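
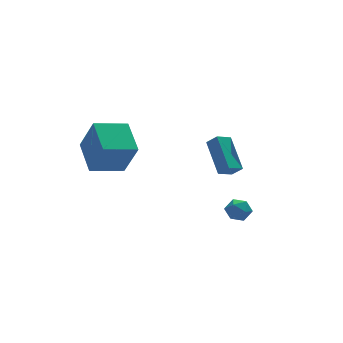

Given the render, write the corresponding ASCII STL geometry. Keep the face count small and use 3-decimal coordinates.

solid 
facet normal -0.475 0.539 -0.696
outer loop
vertex 1.703 2.297 1.657
vertex 2.521 2.556 1.299
vertex 1.674 0.62 0.378
endloop
endfacet
facet normal -0.880 -0.279 0.386
outer loop
vertex 2.059 0.184 0.941
vertex 1.703 2.297 1.657
vertex 1.674 0.62 0.378
endloop
endfacet
facet normal -0.476 0.539 -0.695
outer loop
vertex 1.674 0.62 0.378
vertex 2.521 2.556 1.299
vertex 2.492 0.879 0.019
endloop
endfacet
facet normal -0.014 -0.795 -0.606
outer loop
vertex 2.492 0.879 0.019
vertex 2.059 0.184 0.941
vertex 1.674 0.62 0.378
endloop
endfacet
facet normal 0.014 0.795 0.606
outer loop
vertex 1.703 2.297 1.657
vertex 2.906 2.12 1.862
vertex 2.521 2.556 1.299
endloop
endfacet
facet normal -0.880 -0.279 0.385
outer loop
vertex 2.088 1.861 2.221
vertex 1.703 2.297 1.657
vertex 2.059 0.184 0.941
endloop
endfacet
facet normal 0.014 0.796 0.606
outer loop
vertex 2.088 1.861 2.221
vertex 2.906 2.12 1.862
vertex 1.703 2.297 1.657
endloop
endfacet
facet normal 0.880 0.279 -0.385
outer loop
vertex 2.521 2.556 1.299
vertex 2.906 2.12 1.862
vertex 2.492 0.879 0.019
endloop
endfacet
facet normal -0.013 -0.795 -0.606
outer loop
vertex 2.877 0.443 0.583
vertex 2.059 0.184 0.941
vertex 2.492 0.879 0.019
endloop
endfacet
facet normal 0.880 0.279 -0.385
outer loop
vertex 2.492 0.879 0.019
vertex 2.906 2.12 1.862
vertex 2.877 0.443 0.583
endloop
endfacet
facet normal 0.475 -0.539 0.695
outer loop
vertex 2.877 0.443 0.583
vertex 2.088 1.861 2.221
vertex 2.059 0.184 0.941
endloop
endfacet
facet normal 0.476 -0.539 0.695
outer loop
vertex 2.906 2.12 1.862
vertex 2.088 1.861 2.221
vertex 2.877 0.443 0.583
endloop
endfacet
facet normal -0.512 0.831 0.219
outer loop
vertex 1.004 -2.781 0.129
vertex 0.498 -3.166 0.406
vertex 1.023 -2.947 0.802
endloop
endfacet
facet normal 0.190 0.954 0.230
outer loop
vertex 1.004 -2.781 0.129
vertex 1.023 -2.947 0.802
vertex 1.603 -2.971 0.422
endloop
endfacet
facet normal 0.453 0.791 -0.412
outer loop
vertex 1.004 -2.781 0.129
vertex 1.603 -2.971 0.422
vertex 1.436 -3.205 -0.21
endloop
endfacet
facet normal -0.088 0.566 -0.820
outer loop
vertex 1.004 -2.781 0.129
vertex 1.436 -3.205 -0.21
vertex 0.753 -3.326 -0.22
endloop
endfacet
facet normal -0.684 0.590 -0.429
outer loop
vertex 1.004 -2.781 0.129
vertex 0.753 -3.326 -0.22
vertex 0.498 -3.166 0.406
endloop
endfacet
facet normal 0.485 0.513 0.708
outer loop
vertex 1.603 -2.971 0.422
vertex 1.023 -2.947 0.802
vertex 1.467 -3.474 0.88
endloop
endfacet
facet normal -0.652 0.313 0.691
outer loop
vertex 1.023 -2.947 0.802
vertex 0.498 -3.166 0.406
vertex 0.784 -3.595 0.87
endloop
endfacet
facet normal -0.930 -0.076 -0.359
outer loop
vertex 0.498 -3.166 0.406
vertex 0.753 -3.326 -0.22
vertex 0.617 -3.829 0.238
endloop
endfacet
facet normal 0.035 -0.117 -0.992
outer loop
vertex 0.753 -3.326 -0.22
vertex 1.436 -3.205 -0.21
vertex 1.197 -3.853 -0.142
endloop
endfacet
facet normal 0.910 0.248 -0.332
outer loop
vertex 1.436 -3.205 -0.21
vertex 1.603 -2.971 0.422
vertex 1.722 -3.634 0.254
endloop
endfacet
facet normal 0.088 -0.566 0.820
outer loop
vertex 1.216 -4.019 0.531
vertex 1.467 -3.474 0.88
vertex 0.784 -3.595 0.87
endloop
endfacet
facet normal -0.453 -0.791 0.412
outer loop
vertex 1.216 -4.019 0.531
vertex 0.784 -3.595 0.87
vertex 0.617 -3.829 0.238
endloop
endfacet
facet normal -0.190 -0.954 -0.230
outer loop
vertex 1.216 -4.019 0.531
vertex 0.617 -3.829 0.238
vertex 1.197 -3.853 -0.142
endloop
endfacet
facet normal 0.512 -0.831 -0.219
outer loop
vertex 1.216 -4.019 0.531
vertex 1.197 -3.853 -0.142
vertex 1.722 -3.634 0.254
endloop
endfacet
facet normal 0.684 -0.590 0.429
outer loop
vertex 1.216 -4.019 0.531
vertex 1.722 -3.634 0.254
vertex 1.467 -3.474 0.88
endloop
endfacet
facet normal -0.035 0.117 0.992
outer loop
vertex 0.784 -3.595 0.87
vertex 1.467 -3.474 0.88
vertex 1.023 -2.947 0.802
endloop
endfacet
facet normal -0.910 -0.248 0.332
outer loop
vertex 0.617 -3.829 0.238
vertex 0.784 -3.595 0.87
vertex 0.498 -3.166 0.406
endloop
endfacet
facet normal -0.485 -0.513 -0.708
outer loop
vertex 1.197 -3.853 -0.142
vertex 0.617 -3.829 0.238
vertex 0.753 -3.326 -0.22
endloop
endfacet
facet normal 0.652 -0.313 -0.691
outer loop
vertex 1.722 -3.634 0.254
vertex 1.197 -3.853 -0.142
vertex 1.436 -3.205 -0.21
endloop
endfacet
facet normal 0.930 0.076 0.359
outer loop
vertex 1.467 -3.474 0.88
vertex 1.722 -3.634 0.254
vertex 1.603 -2.971 0.422
endloop
endfacet
facet normal -0.975 -0.037 0.218
outer loop
vertex -3.916 1.142 2.887
vertex -3.807 2.963 3.682
vertex -4.358 1.97 1.053
endloop
endfacet
facet normal -0.055 -0.915 -0.400
outer loop
vertex -2.593 2.037 0.658
vertex -3.916 1.142 2.887
vertex -4.358 1.97 1.053
endloop
endfacet
facet normal -0.975 -0.037 0.218
outer loop
vertex -4.358 1.97 1.053
vertex -3.807 2.963 3.682
vertex -4.249 3.791 1.848
endloop
endfacet
facet normal -0.215 0.402 -0.890
outer loop
vertex -4.249 3.791 1.848
vertex -2.593 2.037 0.658
vertex -4.358 1.97 1.053
endloop
endfacet
facet normal 0.215 -0.402 0.890
outer loop
vertex -3.916 1.142 2.887
vertex -2.042 3.03 3.287
vertex -3.807 2.963 3.682
endloop
endfacet
facet normal -0.055 -0.915 -0.400
outer loop
vertex -2.151 1.209 2.492
vertex -3.916 1.142 2.887
vertex -2.593 2.037 0.658
endloop
endfacet
facet normal 0.215 -0.402 0.890
outer loop
vertex -2.151 1.209 2.492
vertex -2.042 3.03 3.287
vertex -3.916 1.142 2.887
endloop
endfacet
facet normal 0.055 0.915 0.400
outer loop
vertex -3.807 2.963 3.682
vertex -2.042 3.03 3.287
vertex -4.249 3.791 1.848
endloop
endfacet
facet normal -0.215 0.402 -0.890
outer loop
vertex -2.484 3.858 1.453
vertex -2.593 2.037 0.658
vertex -4.249 3.791 1.848
endloop
endfacet
facet normal 0.055 0.915 0.400
outer loop
vertex -4.249 3.791 1.848
vertex -2.042 3.03 3.287
vertex -2.484 3.858 1.453
endloop
endfacet
facet normal 0.975 0.037 -0.218
outer loop
vertex -2.484 3.858 1.453
vertex -2.151 1.209 2.492
vertex -2.593 2.037 0.658
endloop
endfacet
facet normal 0.975 0.037 -0.218
outer loop
vertex -2.042 3.03 3.287
vertex -2.151 1.209 2.492
vertex -2.484 3.858 1.453
endloop
endfacet

endsolid


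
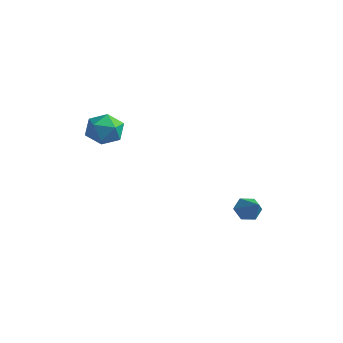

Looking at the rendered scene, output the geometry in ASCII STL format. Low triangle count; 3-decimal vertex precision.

solid 
facet normal -0.808 0.253 -0.532
outer loop
vertex 3.336 3.711 -3.019
vertex 2.943 3.595 -2.477
vertex 3.205 4.214 -2.581
endloop
endfacet
facet normal 0.830 0.474 -0.296
outer loop
vertex 3.336 3.711 -3.019
vertex 3.205 4.214 -2.581
vertex 4.057 3.245 -1.743
endloop
endfacet
facet normal -0.808 0.253 -0.532
outer loop
vertex 3.205 4.214 -2.581
vertex 2.943 3.595 -2.477
vertex 2.812 4.098 -2.039
endloop
endfacet
facet normal 0.420 0.776 0.471
outer loop
vertex 3.205 4.214 -2.581
vertex 2.812 4.098 -2.039
vertex 4.057 3.245 -1.743
endloop
endfacet
facet normal -0.807 0.254 -0.533
outer loop
vertex 2.812 4.098 -2.039
vertex 2.943 3.595 -2.477
vertex 2.549 3.479 -1.935
endloop
endfacet
facet normal -0.093 0.203 0.975
outer loop
vertex 2.812 4.098 -2.039
vertex 2.549 3.479 -1.935
vertex 4.057 3.245 -1.743
endloop
endfacet
facet normal -0.807 0.255 -0.532
outer loop
vertex 2.549 3.479 -1.935
vertex 2.943 3.595 -2.477
vertex 2.68 2.977 -2.374
endloop
endfacet
facet normal -0.195 -0.674 0.712
outer loop
vertex 2.549 3.479 -1.935
vertex 2.68 2.977 -2.374
vertex 4.057 3.245 -1.743
endloop
endfacet
facet normal -0.807 0.255 -0.533
outer loop
vertex 2.68 2.977 -2.374
vertex 2.943 3.595 -2.477
vertex 3.074 3.092 -2.916
endloop
endfacet
facet normal 0.214 -0.976 -0.052
outer loop
vertex 2.68 2.977 -2.374
vertex 3.074 3.092 -2.916
vertex 4.057 3.245 -1.743
endloop
endfacet
facet normal -0.808 0.254 -0.532
outer loop
vertex 3.074 3.092 -2.916
vertex 2.943 3.595 -2.477
vertex 3.336 3.711 -3.019
endloop
endfacet
facet normal 0.727 -0.401 -0.557
outer loop
vertex 3.074 3.092 -2.916
vertex 3.336 3.711 -3.019
vertex 4.057 3.245 -1.743
endloop
endfacet
facet normal -0.729 0.649 -0.216
outer loop
vertex -2.67 0.646 1.203
vertex -3.337 -0.053 1.354
vertex -3.049 0.517 2.095
endloop
endfacet
facet normal -0.167 0.983 0.071
outer loop
vertex -2.67 0.646 1.203
vertex -3.049 0.517 2.095
vertex -2.092 0.687 1.991
endloop
endfacet
facet normal 0.401 0.851 -0.339
outer loop
vertex -2.67 0.646 1.203
vertex -2.092 0.687 1.991
vertex -1.788 0.223 1.185
endloop
endfacet
facet normal 0.191 0.435 -0.880
outer loop
vertex -2.67 0.646 1.203
vertex -1.788 0.223 1.185
vertex -2.558 -0.234 0.792
endloop
endfacet
facet normal -0.508 0.311 -0.804
outer loop
vertex -2.67 0.646 1.203
vertex -2.558 -0.234 0.792
vertex -3.337 -0.053 1.354
endloop
endfacet
facet normal -0.046 0.698 0.715
outer loop
vertex -2.092 0.687 1.991
vertex -3.049 0.517 2.095
vertex -2.402 0.014 2.628
endloop
endfacet
facet normal -0.955 0.159 0.249
outer loop
vertex -3.049 0.517 2.095
vertex -3.337 -0.053 1.354
vertex -3.172 -0.443 2.235
endloop
endfacet
facet normal -0.597 -0.389 -0.702
outer loop
vertex -3.337 -0.053 1.354
vertex -2.558 -0.234 0.792
vertex -2.868 -0.907 1.429
endloop
endfacet
facet normal 0.533 -0.189 -0.825
outer loop
vertex -2.558 -0.234 0.792
vertex -1.788 0.223 1.185
vertex -1.911 -0.737 1.325
endloop
endfacet
facet normal 0.874 0.484 0.051
outer loop
vertex -1.788 0.223 1.185
vertex -2.092 0.687 1.991
vertex -1.623 -0.167 2.066
endloop
endfacet
facet normal -0.191 -0.435 0.880
outer loop
vertex -2.29 -0.866 2.217
vertex -2.402 0.014 2.628
vertex -3.172 -0.443 2.235
endloop
endfacet
facet normal -0.401 -0.851 0.339
outer loop
vertex -2.29 -0.866 2.217
vertex -3.172 -0.443 2.235
vertex -2.868 -0.907 1.429
endloop
endfacet
facet normal 0.167 -0.983 -0.071
outer loop
vertex -2.29 -0.866 2.217
vertex -2.868 -0.907 1.429
vertex -1.911 -0.737 1.325
endloop
endfacet
facet normal 0.729 -0.649 0.216
outer loop
vertex -2.29 -0.866 2.217
vertex -1.911 -0.737 1.325
vertex -1.623 -0.167 2.066
endloop
endfacet
facet normal 0.508 -0.311 0.804
outer loop
vertex -2.29 -0.866 2.217
vertex -1.623 -0.167 2.066
vertex -2.402 0.014 2.628
endloop
endfacet
facet normal -0.533 0.189 0.825
outer loop
vertex -3.172 -0.443 2.235
vertex -2.402 0.014 2.628
vertex -3.049 0.517 2.095
endloop
endfacet
facet normal -0.874 -0.484 -0.051
outer loop
vertex -2.868 -0.907 1.429
vertex -3.172 -0.443 2.235
vertex -3.337 -0.053 1.354
endloop
endfacet
facet normal 0.046 -0.698 -0.715
outer loop
vertex -1.911 -0.737 1.325
vertex -2.868 -0.907 1.429
vertex -2.558 -0.234 0.792
endloop
endfacet
facet normal 0.955 -0.159 -0.249
outer loop
vertex -1.623 -0.167 2.066
vertex -1.911 -0.737 1.325
vertex -1.788 0.223 1.185
endloop
endfacet
facet normal 0.597 0.389 0.702
outer loop
vertex -2.402 0.014 2.628
vertex -1.623 -0.167 2.066
vertex -2.092 0.687 1.991
endloop
endfacet

endsolid


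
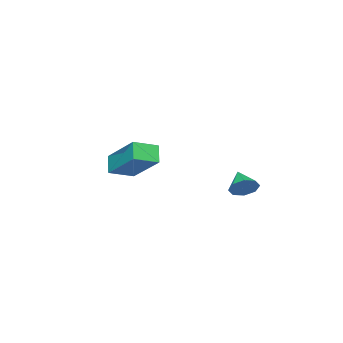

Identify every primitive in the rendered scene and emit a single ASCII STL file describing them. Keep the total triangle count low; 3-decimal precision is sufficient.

solid 
facet normal -0.527 -0.418 0.740
outer loop
vertex 0.498 -0.557 3.172
vertex -0.426 -0.006 2.825
vertex 0.007 -2.174 1.908
endloop
endfacet
facet normal 0.817 -0.488 0.306
outer loop
vertex 0.486 -1.794 1.235
vertex 0.498 -0.557 3.172
vertex 0.007 -2.174 1.908
endloop
endfacet
facet normal -0.527 -0.418 0.740
outer loop
vertex 0.007 -2.174 1.908
vertex -0.426 -0.006 2.825
vertex -0.917 -1.623 1.562
endloop
endfacet
facet normal -0.233 -0.766 -0.599
outer loop
vertex -0.917 -1.623 1.562
vertex 0.486 -1.794 1.235
vertex 0.007 -2.174 1.908
endloop
endfacet
facet normal 0.232 0.767 0.598
outer loop
vertex 0.498 -0.557 3.172
vertex 0.053 0.374 2.152
vertex -0.426 -0.006 2.825
endloop
endfacet
facet normal 0.818 -0.487 0.306
outer loop
vertex 0.977 -0.177 2.498
vertex 0.498 -0.557 3.172
vertex 0.486 -1.794 1.235
endloop
endfacet
facet normal 0.233 0.767 0.598
outer loop
vertex 0.977 -0.177 2.498
vertex 0.053 0.374 2.152
vertex 0.498 -0.557 3.172
endloop
endfacet
facet normal -0.817 0.488 -0.307
outer loop
vertex -0.426 -0.006 2.825
vertex 0.053 0.374 2.152
vertex -0.917 -1.623 1.562
endloop
endfacet
facet normal -0.233 -0.767 -0.598
outer loop
vertex -0.438 -1.243 0.888
vertex 0.486 -1.794 1.235
vertex -0.917 -1.623 1.562
endloop
endfacet
facet normal -0.818 0.488 -0.306
outer loop
vertex -0.917 -1.623 1.562
vertex 0.053 0.374 2.152
vertex -0.438 -1.243 0.888
endloop
endfacet
facet normal 0.527 0.418 -0.740
outer loop
vertex -0.438 -1.243 0.888
vertex 0.977 -0.177 2.498
vertex 0.486 -1.794 1.235
endloop
endfacet
facet normal 0.527 0.418 -0.740
outer loop
vertex 0.053 0.374 2.152
vertex 0.977 -0.177 2.498
vertex -0.438 -1.243 0.888
endloop
endfacet
facet normal 0.549 0.663 -0.509
outer loop
vertex -0.375 4.025 1.897
vertex -0.65 3.848 1.37
vertex -0.767 4.277 1.803
endloop
endfacet
facet normal -0.147 0.136 0.980
outer loop
vertex -0.375 4.025 1.897
vertex -0.767 4.277 1.803
vertex -1.21 3.172 1.89
endloop
endfacet
facet normal 0.548 0.664 -0.510
outer loop
vertex -0.767 4.277 1.803
vertex -0.65 3.848 1.37
vertex -1.09 4.277 1.456
endloop
endfacet
facet normal -0.691 0.328 0.644
outer loop
vertex -0.767 4.277 1.803
vertex -1.09 4.277 1.456
vertex -1.21 3.172 1.89
endloop
endfacet
facet normal 0.548 0.664 -0.508
outer loop
vertex -1.09 4.277 1.456
vertex -0.65 3.848 1.37
vertex -1.156 4.027 1.058
endloop
endfacet
facet normal -0.987 0.138 0.077
outer loop
vertex -1.09 4.277 1.456
vertex -1.156 4.027 1.058
vertex -1.21 3.172 1.89
endloop
endfacet
facet normal 0.549 0.663 -0.510
outer loop
vertex -1.156 4.027 1.058
vertex -0.65 3.848 1.37
vertex -0.926 3.672 0.844
endloop
endfacet
facet normal -0.862 -0.324 -0.389
outer loop
vertex -1.156 4.027 1.058
vertex -0.926 3.672 0.844
vertex -1.21 3.172 1.89
endloop
endfacet
facet normal 0.548 0.664 -0.509
outer loop
vertex -0.926 3.672 0.844
vertex -0.65 3.848 1.37
vertex -0.534 3.42 0.937
endloop
endfacet
facet normal -0.390 -0.785 -0.481
outer loop
vertex -0.926 3.672 0.844
vertex -0.534 3.42 0.937
vertex -1.21 3.172 1.89
endloop
endfacet
facet normal 0.550 0.663 -0.508
outer loop
vertex -0.534 3.42 0.937
vertex -0.65 3.848 1.37
vertex -0.211 3.419 1.285
endloop
endfacet
facet normal 0.154 -0.977 -0.145
outer loop
vertex -0.534 3.42 0.937
vertex -0.211 3.419 1.285
vertex -1.21 3.172 1.89
endloop
endfacet
facet normal 0.549 0.662 -0.510
outer loop
vertex -0.211 3.419 1.285
vertex -0.65 3.848 1.37
vertex -0.145 3.67 1.682
endloop
endfacet
facet normal 0.450 -0.787 0.422
outer loop
vertex -0.211 3.419 1.285
vertex -0.145 3.67 1.682
vertex -1.21 3.172 1.89
endloop
endfacet
facet normal 0.548 0.664 -0.509
outer loop
vertex -0.145 3.67 1.682
vertex -0.65 3.848 1.37
vertex -0.375 4.025 1.897
endloop
endfacet
facet normal 0.326 -0.326 0.887
outer loop
vertex -0.145 3.67 1.682
vertex -0.375 4.025 1.897
vertex -1.21 3.172 1.89
endloop
endfacet

endsolid


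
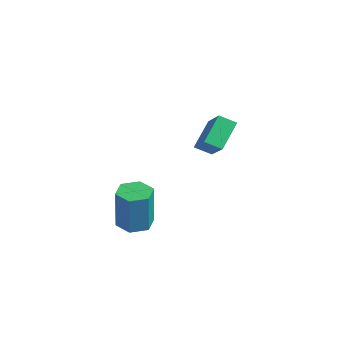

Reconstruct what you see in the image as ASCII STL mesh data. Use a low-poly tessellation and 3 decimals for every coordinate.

solid 
facet normal -0.577 -0.686 0.443
outer loop
vertex -2.531 1.185 4.238
vertex -3.906 1.599 3.088
vertex -2.024 0.119 3.249
endloop
endfacet
facet normal 0.748 -0.224 0.625
outer loop
vertex -1.534 0.701 2.872
vertex -2.531 1.185 4.238
vertex -2.024 0.119 3.249
endloop
endfacet
facet normal -0.577 -0.685 0.444
outer loop
vertex -2.024 0.119 3.249
vertex -3.906 1.599 3.088
vertex -3.4 0.532 2.099
endloop
endfacet
facet normal 0.329 -0.693 -0.642
outer loop
vertex -3.4 0.532 2.099
vertex -1.534 0.701 2.872
vertex -2.024 0.119 3.249
endloop
endfacet
facet normal -0.329 0.693 0.642
outer loop
vertex -2.531 1.185 4.238
vertex -3.416 2.181 2.711
vertex -3.906 1.599 3.088
endloop
endfacet
facet normal 0.747 -0.225 0.625
outer loop
vertex -2.04 1.768 3.861
vertex -2.531 1.185 4.238
vertex -1.534 0.701 2.872
endloop
endfacet
facet normal -0.329 0.692 0.642
outer loop
vertex -2.04 1.768 3.861
vertex -3.416 2.181 2.711
vertex -2.531 1.185 4.238
endloop
endfacet
facet normal -0.748 0.225 -0.625
outer loop
vertex -3.906 1.599 3.088
vertex -3.416 2.181 2.711
vertex -3.4 0.532 2.099
endloop
endfacet
facet normal 0.329 -0.692 -0.642
outer loop
vertex -2.909 1.115 1.722
vertex -1.534 0.701 2.872
vertex -3.4 0.532 2.099
endloop
endfacet
facet normal -0.747 0.225 -0.625
outer loop
vertex -3.4 0.532 2.099
vertex -3.416 2.181 2.711
vertex -2.909 1.115 1.722
endloop
endfacet
facet normal 0.577 0.685 -0.444
outer loop
vertex -2.909 1.115 1.722
vertex -2.04 1.768 3.861
vertex -1.534 0.701 2.872
endloop
endfacet
facet normal 0.577 0.686 -0.444
outer loop
vertex -3.416 2.181 2.711
vertex -2.04 1.768 3.861
vertex -2.909 1.115 1.722
endloop
endfacet
facet normal -0.109 0.064 -0.992
outer loop
vertex -0.381 -3.624 0.175
vertex -1.149 -3.795 0.248
vertex -0.908 -3.043 0.27
endloop
endfacet
facet normal 0.737 0.675 -0.036
outer loop
vertex -0.381 -3.624 0.175
vertex -0.908 -3.043 0.27
vertex -0.163 -3.754 2.179
endloop
endfacet
facet normal 0.737 0.675 -0.036
outer loop
vertex -0.163 -3.754 2.179
vertex -0.908 -3.043 0.27
vertex -0.69 -3.173 2.274
endloop
endfacet
facet normal 0.109 -0.064 0.992
outer loop
vertex -0.163 -3.754 2.179
vertex -0.69 -3.173 2.274
vertex -0.931 -3.925 2.252
endloop
endfacet
facet normal -0.109 0.064 -0.992
outer loop
vertex -0.908 -3.043 0.27
vertex -1.149 -3.795 0.248
vertex -1.676 -3.214 0.343
endloop
endfacet
facet normal -0.209 0.974 0.086
outer loop
vertex -0.908 -3.043 0.27
vertex -1.676 -3.214 0.343
vertex -0.69 -3.173 2.274
endloop
endfacet
facet normal -0.209 0.974 0.086
outer loop
vertex -0.69 -3.173 2.274
vertex -1.676 -3.214 0.343
vertex -1.458 -3.344 2.347
endloop
endfacet
facet normal 0.109 -0.064 0.992
outer loop
vertex -0.69 -3.173 2.274
vertex -1.458 -3.344 2.347
vertex -0.931 -3.925 2.252
endloop
endfacet
facet normal -0.109 0.064 -0.992
outer loop
vertex -1.676 -3.214 0.343
vertex -1.149 -3.795 0.248
vertex -1.917 -3.966 0.321
endloop
endfacet
facet normal -0.946 0.300 0.122
outer loop
vertex -1.676 -3.214 0.343
vertex -1.917 -3.966 0.321
vertex -1.458 -3.344 2.347
endloop
endfacet
facet normal -0.946 0.300 0.122
outer loop
vertex -1.458 -3.344 2.347
vertex -1.917 -3.966 0.321
vertex -1.699 -4.096 2.325
endloop
endfacet
facet normal 0.109 -0.064 0.992
outer loop
vertex -1.458 -3.344 2.347
vertex -1.699 -4.096 2.325
vertex -0.931 -3.925 2.252
endloop
endfacet
facet normal -0.109 0.064 -0.992
outer loop
vertex -1.917 -3.966 0.321
vertex -1.149 -3.795 0.248
vertex -1.39 -4.547 0.226
endloop
endfacet
facet normal -0.737 -0.675 0.036
outer loop
vertex -1.917 -3.966 0.321
vertex -1.39 -4.547 0.226
vertex -1.699 -4.096 2.325
endloop
endfacet
facet normal -0.737 -0.675 0.036
outer loop
vertex -1.699 -4.096 2.325
vertex -1.39 -4.547 0.226
vertex -1.172 -4.677 2.23
endloop
endfacet
facet normal 0.109 -0.064 0.992
outer loop
vertex -1.699 -4.096 2.325
vertex -1.172 -4.677 2.23
vertex -0.931 -3.925 2.252
endloop
endfacet
facet normal -0.109 0.064 -0.992
outer loop
vertex -1.39 -4.547 0.226
vertex -1.149 -3.795 0.248
vertex -0.622 -4.376 0.153
endloop
endfacet
facet normal 0.209 -0.974 -0.086
outer loop
vertex -1.39 -4.547 0.226
vertex -0.622 -4.376 0.153
vertex -1.172 -4.677 2.23
endloop
endfacet
facet normal 0.209 -0.974 -0.086
outer loop
vertex -1.172 -4.677 2.23
vertex -0.622 -4.376 0.153
vertex -0.404 -4.506 2.157
endloop
endfacet
facet normal 0.109 -0.064 0.992
outer loop
vertex -1.172 -4.677 2.23
vertex -0.404 -4.506 2.157
vertex -0.931 -3.925 2.252
endloop
endfacet
facet normal -0.109 0.064 -0.992
outer loop
vertex -0.622 -4.376 0.153
vertex -1.149 -3.795 0.248
vertex -0.381 -3.624 0.175
endloop
endfacet
facet normal 0.946 -0.300 -0.122
outer loop
vertex -0.622 -4.376 0.153
vertex -0.381 -3.624 0.175
vertex -0.404 -4.506 2.157
endloop
endfacet
facet normal 0.946 -0.300 -0.122
outer loop
vertex -0.404 -4.506 2.157
vertex -0.381 -3.624 0.175
vertex -0.163 -3.754 2.179
endloop
endfacet
facet normal 0.109 -0.064 0.992
outer loop
vertex -0.404 -4.506 2.157
vertex -0.163 -3.754 2.179
vertex -0.931 -3.925 2.252
endloop
endfacet

endsolid


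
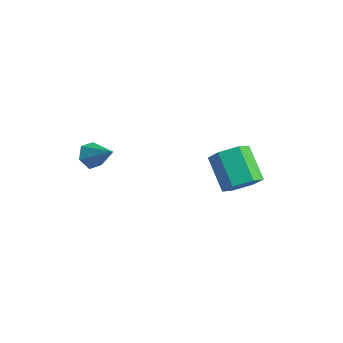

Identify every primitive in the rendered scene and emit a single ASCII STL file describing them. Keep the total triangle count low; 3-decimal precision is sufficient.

solid 
facet normal -0.807 -0.064 -0.588
outer loop
vertex 0.114 -3.453 -0.783
vertex -0.287 -3.66 -0.21
vertex -0.224 -2.951 -0.374
endloop
endfacet
facet normal 0.648 0.693 -0.316
outer loop
vertex 0.114 -3.453 -0.783
vertex -0.224 -2.951 -0.374
vertex 0.947 -3.56 0.69
endloop
endfacet
facet normal -0.807 -0.064 -0.588
outer loop
vertex -0.224 -2.951 -0.374
vertex -0.287 -3.66 -0.21
vertex -0.625 -3.158 0.199
endloop
endfacet
facet normal 0.107 0.909 0.403
outer loop
vertex -0.224 -2.951 -0.374
vertex -0.625 -3.158 0.199
vertex 0.947 -3.56 0.69
endloop
endfacet
facet normal -0.807 -0.065 -0.587
outer loop
vertex -0.625 -3.158 0.199
vertex -0.287 -3.66 -0.21
vertex -0.688 -3.867 0.364
endloop
endfacet
facet normal -0.233 0.240 0.942
outer loop
vertex -0.625 -3.158 0.199
vertex -0.688 -3.867 0.364
vertex 0.947 -3.56 0.69
endloop
endfacet
facet normal -0.807 -0.065 -0.587
outer loop
vertex -0.688 -3.867 0.364
vertex -0.287 -3.66 -0.21
vertex -0.35 -4.368 -0.045
endloop
endfacet
facet normal -0.031 -0.645 0.764
outer loop
vertex -0.688 -3.867 0.364
vertex -0.35 -4.368 -0.045
vertex 0.947 -3.56 0.69
endloop
endfacet
facet normal -0.806 -0.065 -0.588
outer loop
vertex -0.35 -4.368 -0.045
vertex -0.287 -3.66 -0.21
vertex 0.051 -4.161 -0.618
endloop
endfacet
facet normal 0.509 -0.859 0.046
outer loop
vertex -0.35 -4.368 -0.045
vertex 0.051 -4.161 -0.618
vertex 0.947 -3.56 0.69
endloop
endfacet
facet normal -0.806 -0.065 -0.588
outer loop
vertex 0.051 -4.161 -0.618
vertex -0.287 -3.66 -0.21
vertex 0.114 -3.453 -0.783
endloop
endfacet
facet normal 0.849 -0.191 -0.494
outer loop
vertex 0.051 -4.161 -0.618
vertex 0.114 -3.453 -0.783
vertex 0.947 -3.56 0.69
endloop
endfacet
facet normal 0.717 -0.346 -0.605
outer loop
vertex 4.754 1.593 -2.699
vertex 4.126 1.649 -3.476
vertex 4.702 2.432 -3.241
endloop
endfacet
facet normal 0.695 0.420 0.584
outer loop
vertex 4.754 1.593 -2.699
vertex 4.702 2.432 -3.241
vertex 3.341 2.275 -1.508
endloop
endfacet
facet normal 0.695 0.419 0.584
outer loop
vertex 3.341 2.275 -1.508
vertex 4.702 2.432 -3.241
vertex 3.29 3.114 -2.05
endloop
endfacet
facet normal -0.717 0.347 0.604
outer loop
vertex 3.341 2.275 -1.508
vertex 3.29 3.114 -2.05
vertex 2.714 2.331 -2.284
endloop
endfacet
facet normal 0.717 -0.346 -0.605
outer loop
vertex 4.702 2.432 -3.241
vertex 4.126 1.649 -3.476
vertex 4.075 2.488 -4.017
endloop
endfacet
facet normal 0.303 0.936 -0.177
outer loop
vertex 4.702 2.432 -3.241
vertex 4.075 2.488 -4.017
vertex 3.29 3.114 -2.05
endloop
endfacet
facet normal 0.303 0.936 -0.177
outer loop
vertex 3.29 3.114 -2.05
vertex 4.075 2.488 -4.017
vertex 2.662 3.17 -2.826
endloop
endfacet
facet normal -0.717 0.346 0.605
outer loop
vertex 3.29 3.114 -2.05
vertex 2.662 3.17 -2.826
vertex 2.714 2.331 -2.284
endloop
endfacet
facet normal 0.717 -0.346 -0.605
outer loop
vertex 4.075 2.488 -4.017
vertex 4.126 1.649 -3.476
vertex 3.499 1.705 -4.252
endloop
endfacet
facet normal -0.392 0.517 -0.761
outer loop
vertex 4.075 2.488 -4.017
vertex 3.499 1.705 -4.252
vertex 2.662 3.17 -2.826
endloop
endfacet
facet normal -0.392 0.517 -0.761
outer loop
vertex 2.662 3.17 -2.826
vertex 3.499 1.705 -4.252
vertex 2.086 2.387 -3.061
endloop
endfacet
facet normal -0.717 0.346 0.605
outer loop
vertex 2.662 3.17 -2.826
vertex 2.086 2.387 -3.061
vertex 2.714 2.331 -2.284
endloop
endfacet
facet normal 0.717 -0.347 -0.604
outer loop
vertex 3.499 1.705 -4.252
vertex 4.126 1.649 -3.476
vertex 3.55 0.866 -3.71
endloop
endfacet
facet normal -0.695 -0.420 -0.584
outer loop
vertex 3.499 1.705 -4.252
vertex 3.55 0.866 -3.71
vertex 2.086 2.387 -3.061
endloop
endfacet
facet normal -0.695 -0.420 -0.584
outer loop
vertex 2.086 2.387 -3.061
vertex 3.55 0.866 -3.71
vertex 2.138 1.548 -2.519
endloop
endfacet
facet normal -0.717 0.346 0.605
outer loop
vertex 2.086 2.387 -3.061
vertex 2.138 1.548 -2.519
vertex 2.714 2.331 -2.284
endloop
endfacet
facet normal 0.717 -0.346 -0.605
outer loop
vertex 3.55 0.866 -3.71
vertex 4.126 1.649 -3.476
vertex 4.178 0.81 -2.934
endloop
endfacet
facet normal -0.303 -0.936 0.177
outer loop
vertex 3.55 0.866 -3.71
vertex 4.178 0.81 -2.934
vertex 2.138 1.548 -2.519
endloop
endfacet
facet normal -0.303 -0.936 0.177
outer loop
vertex 2.138 1.548 -2.519
vertex 4.178 0.81 -2.934
vertex 2.765 1.492 -1.743
endloop
endfacet
facet normal -0.717 0.346 0.605
outer loop
vertex 2.138 1.548 -2.519
vertex 2.765 1.492 -1.743
vertex 2.714 2.331 -2.284
endloop
endfacet
facet normal 0.717 -0.346 -0.605
outer loop
vertex 4.178 0.81 -2.934
vertex 4.126 1.649 -3.476
vertex 4.754 1.593 -2.699
endloop
endfacet
facet normal 0.392 -0.517 0.761
outer loop
vertex 4.178 0.81 -2.934
vertex 4.754 1.593 -2.699
vertex 2.765 1.492 -1.743
endloop
endfacet
facet normal 0.392 -0.517 0.761
outer loop
vertex 2.765 1.492 -1.743
vertex 4.754 1.593 -2.699
vertex 3.341 2.275 -1.508
endloop
endfacet
facet normal -0.717 0.346 0.605
outer loop
vertex 2.765 1.492 -1.743
vertex 3.341 2.275 -1.508
vertex 2.714 2.331 -2.284
endloop
endfacet

endsolid


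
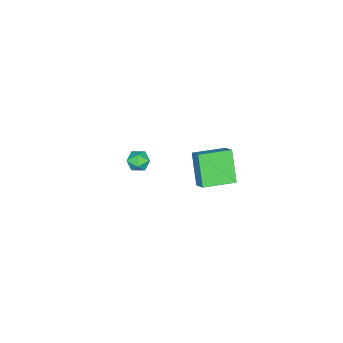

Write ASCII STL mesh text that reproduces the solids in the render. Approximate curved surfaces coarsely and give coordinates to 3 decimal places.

solid 
facet normal -0.426 -0.402 0.810
outer loop
vertex 0.642 3.243 4.728
vertex -0.67 4.312 4.569
vertex 0.203 2.624 4.19
endloop
endfacet
facet normal 0.772 -0.629 0.093
outer loop
vertex 0.99 3.368 2.691
vertex 0.642 3.243 4.728
vertex 0.203 2.624 4.19
endloop
endfacet
facet normal -0.426 -0.402 0.810
outer loop
vertex 0.203 2.624 4.19
vertex -0.67 4.312 4.569
vertex -1.109 3.693 4.031
endloop
endfacet
facet normal -0.472 -0.665 -0.578
outer loop
vertex -1.109 3.693 4.031
vertex 0.99 3.368 2.691
vertex 0.203 2.624 4.19
endloop
endfacet
facet normal 0.472 0.665 0.578
outer loop
vertex 0.642 3.243 4.728
vertex 0.117 5.056 3.07
vertex -0.67 4.312 4.569
endloop
endfacet
facet normal 0.772 -0.629 0.093
outer loop
vertex 1.429 3.987 3.229
vertex 0.642 3.243 4.728
vertex 0.99 3.368 2.691
endloop
endfacet
facet normal 0.472 0.665 0.578
outer loop
vertex 1.429 3.987 3.229
vertex 0.117 5.056 3.07
vertex 0.642 3.243 4.728
endloop
endfacet
facet normal -0.772 0.629 -0.093
outer loop
vertex -0.67 4.312 4.569
vertex 0.117 5.056 3.07
vertex -1.109 3.693 4.031
endloop
endfacet
facet normal -0.472 -0.665 -0.578
outer loop
vertex -0.322 4.437 2.532
vertex 0.99 3.368 2.691
vertex -1.109 3.693 4.031
endloop
endfacet
facet normal -0.772 0.629 -0.093
outer loop
vertex -1.109 3.693 4.031
vertex 0.117 5.056 3.07
vertex -0.322 4.437 2.532
endloop
endfacet
facet normal 0.426 0.402 -0.810
outer loop
vertex -0.322 4.437 2.532
vertex 1.429 3.987 3.229
vertex 0.99 3.368 2.691
endloop
endfacet
facet normal 0.426 0.402 -0.810
outer loop
vertex 0.117 5.056 3.07
vertex 1.429 3.987 3.229
vertex -0.322 4.437 2.532
endloop
endfacet
facet normal -0.672 0.684 0.284
outer loop
vertex -3.538 -2.195 -2.17
vertex -3.558 -2.482 -1.527
vertex -3.097 -1.97 -1.669
endloop
endfacet
facet normal -0.236 0.947 -0.217
outer loop
vertex -3.538 -2.195 -2.17
vertex -3.097 -1.97 -1.669
vertex -2.864 -2.063 -2.328
endloop
endfacet
facet normal -0.291 0.532 -0.795
outer loop
vertex -3.538 -2.195 -2.17
vertex -2.864 -2.063 -2.328
vertex -3.183 -2.633 -2.593
endloop
endfacet
facet normal -0.759 0.013 -0.651
outer loop
vertex -3.538 -2.195 -2.17
vertex -3.183 -2.633 -2.593
vertex -3.612 -2.892 -2.098
endloop
endfacet
facet normal -0.994 0.107 0.017
outer loop
vertex -3.538 -2.195 -2.17
vertex -3.612 -2.892 -2.098
vertex -3.558 -2.482 -1.527
endloop
endfacet
facet normal 0.432 0.902 0.025
outer loop
vertex -2.864 -2.063 -2.328
vertex -3.097 -1.97 -1.669
vertex -2.468 -2.268 -1.782
endloop
endfacet
facet normal -0.271 0.476 0.836
outer loop
vertex -3.097 -1.97 -1.669
vertex -3.558 -2.482 -1.527
vertex -2.897 -2.527 -1.287
endloop
endfacet
facet normal -0.793 -0.457 0.403
outer loop
vertex -3.558 -2.482 -1.527
vertex -3.612 -2.892 -2.098
vertex -3.216 -3.097 -1.552
endloop
endfacet
facet normal -0.411 -0.611 -0.676
outer loop
vertex -3.612 -2.892 -2.098
vertex -3.183 -2.633 -2.593
vertex -2.983 -3.19 -2.211
endloop
endfacet
facet normal 0.346 0.229 -0.910
outer loop
vertex -3.183 -2.633 -2.593
vertex -2.864 -2.063 -2.328
vertex -2.522 -2.678 -2.353
endloop
endfacet
facet normal 0.759 -0.013 0.651
outer loop
vertex -2.542 -2.965 -1.71
vertex -2.468 -2.268 -1.782
vertex -2.897 -2.527 -1.287
endloop
endfacet
facet normal 0.291 -0.532 0.795
outer loop
vertex -2.542 -2.965 -1.71
vertex -2.897 -2.527 -1.287
vertex -3.216 -3.097 -1.552
endloop
endfacet
facet normal 0.236 -0.947 0.217
outer loop
vertex -2.542 -2.965 -1.71
vertex -3.216 -3.097 -1.552
vertex -2.983 -3.19 -2.211
endloop
endfacet
facet normal 0.672 -0.684 -0.284
outer loop
vertex -2.542 -2.965 -1.71
vertex -2.983 -3.19 -2.211
vertex -2.522 -2.678 -2.353
endloop
endfacet
facet normal 0.994 -0.107 -0.017
outer loop
vertex -2.542 -2.965 -1.71
vertex -2.522 -2.678 -2.353
vertex -2.468 -2.268 -1.782
endloop
endfacet
facet normal 0.411 0.611 0.676
outer loop
vertex -2.897 -2.527 -1.287
vertex -2.468 -2.268 -1.782
vertex -3.097 -1.97 -1.669
endloop
endfacet
facet normal -0.346 -0.229 0.910
outer loop
vertex -3.216 -3.097 -1.552
vertex -2.897 -2.527 -1.287
vertex -3.558 -2.482 -1.527
endloop
endfacet
facet normal -0.432 -0.902 -0.025
outer loop
vertex -2.983 -3.19 -2.211
vertex -3.216 -3.097 -1.552
vertex -3.612 -2.892 -2.098
endloop
endfacet
facet normal 0.271 -0.476 -0.836
outer loop
vertex -2.522 -2.678 -2.353
vertex -2.983 -3.19 -2.211
vertex -3.183 -2.633 -2.593
endloop
endfacet
facet normal 0.793 0.457 -0.403
outer loop
vertex -2.468 -2.268 -1.782
vertex -2.522 -2.678 -2.353
vertex -2.864 -2.063 -2.328
endloop
endfacet

endsolid


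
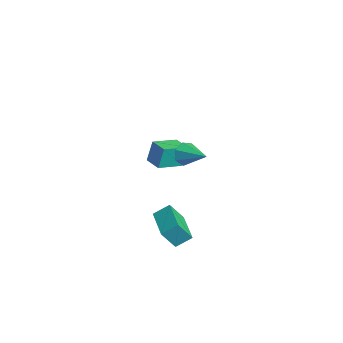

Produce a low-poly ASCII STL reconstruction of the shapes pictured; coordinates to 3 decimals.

solid 
facet normal -0.863 -0.380 -0.332
outer loop
vertex 3.123 -2.008 2.256
vertex 2.801 -1.781 2.834
vertex 2.889 -1.449 2.225
endloop
endfacet
facet normal 0.638 0.226 -0.736
outer loop
vertex 3.123 -2.008 2.256
vertex 2.889 -1.449 2.225
vertex 4.079 -1.219 3.326
endloop
endfacet
facet normal -0.864 -0.379 -0.332
outer loop
vertex 2.889 -1.449 2.225
vertex 2.801 -1.781 2.834
vertex 2.589 -1.139 2.652
endloop
endfacet
facet normal 0.249 0.858 -0.448
outer loop
vertex 2.889 -1.449 2.225
vertex 2.589 -1.139 2.652
vertex 4.079 -1.219 3.326
endloop
endfacet
facet normal -0.864 -0.379 -0.332
outer loop
vertex 2.589 -1.139 2.652
vertex 2.801 -1.781 2.834
vertex 2.448 -1.313 3.217
endloop
endfacet
facet normal -0.074 0.958 0.277
outer loop
vertex 2.589 -1.139 2.652
vertex 2.448 -1.313 3.217
vertex 4.079 -1.219 3.326
endloop
endfacet
facet normal -0.864 -0.380 -0.332
outer loop
vertex 2.448 -1.313 3.217
vertex 2.801 -1.781 2.834
vertex 2.573 -1.839 3.494
endloop
endfacet
facet normal -0.085 0.448 0.890
outer loop
vertex 2.448 -1.313 3.217
vertex 2.573 -1.839 3.494
vertex 4.079 -1.219 3.326
endloop
endfacet
facet normal -0.864 -0.379 -0.332
outer loop
vertex 2.573 -1.839 3.494
vertex 2.801 -1.781 2.834
vertex 2.869 -2.321 3.274
endloop
endfacet
facet normal 0.223 -0.288 0.931
outer loop
vertex 2.573 -1.839 3.494
vertex 2.869 -2.321 3.274
vertex 4.079 -1.219 3.326
endloop
endfacet
facet normal -0.864 -0.379 -0.332
outer loop
vertex 2.869 -2.321 3.274
vertex 2.801 -1.781 2.834
vertex 3.114 -2.397 2.723
endloop
endfacet
facet normal 0.617 -0.695 0.370
outer loop
vertex 2.869 -2.321 3.274
vertex 3.114 -2.397 2.723
vertex 4.079 -1.219 3.326
endloop
endfacet
facet normal -0.864 -0.379 -0.332
outer loop
vertex 3.114 -2.397 2.723
vertex 2.801 -1.781 2.834
vertex 3.123 -2.008 2.256
endloop
endfacet
facet normal 0.802 -0.466 -0.373
outer loop
vertex 3.114 -2.397 2.723
vertex 3.123 -2.008 2.256
vertex 4.079 -1.219 3.326
endloop
endfacet
facet normal -0.973 -0.231 -0.002
outer loop
vertex -3.848 -0.986 -0.756
vertex -4.189 0.456 -1.176
vertex -3.763 -1.336 -2.026
endloop
endfacet
facet normal 0.221 -0.936 0.273
outer loop
vertex -2.751 -1.096 -2.024
vertex -3.848 -0.986 -0.756
vertex -3.763 -1.336 -2.026
endloop
endfacet
facet normal -0.973 -0.231 -0.002
outer loop
vertex -3.763 -1.336 -2.026
vertex -4.189 0.456 -1.176
vertex -4.104 0.106 -2.446
endloop
endfacet
facet normal 0.065 -0.265 -0.962
outer loop
vertex -4.104 0.106 -2.446
vertex -2.751 -1.096 -2.024
vertex -3.763 -1.336 -2.026
endloop
endfacet
facet normal -0.065 0.265 0.962
outer loop
vertex -3.848 -0.986 -0.756
vertex -3.177 0.696 -1.174
vertex -4.189 0.456 -1.176
endloop
endfacet
facet normal 0.221 -0.936 0.273
outer loop
vertex -2.836 -0.746 -0.754
vertex -3.848 -0.986 -0.756
vertex -2.751 -1.096 -2.024
endloop
endfacet
facet normal -0.065 0.265 0.962
outer loop
vertex -2.836 -0.746 -0.754
vertex -3.177 0.696 -1.174
vertex -3.848 -0.986 -0.756
endloop
endfacet
facet normal -0.221 0.936 -0.273
outer loop
vertex -4.189 0.456 -1.176
vertex -3.177 0.696 -1.174
vertex -4.104 0.106 -2.446
endloop
endfacet
facet normal 0.065 -0.265 -0.962
outer loop
vertex -3.092 0.346 -2.444
vertex -2.751 -1.096 -2.024
vertex -4.104 0.106 -2.446
endloop
endfacet
facet normal -0.221 0.936 -0.273
outer loop
vertex -4.104 0.106 -2.446
vertex -3.177 0.696 -1.174
vertex -3.092 0.346 -2.444
endloop
endfacet
facet normal 0.973 0.231 0.002
outer loop
vertex -3.092 0.346 -2.444
vertex -2.836 -0.746 -0.754
vertex -2.751 -1.096 -2.024
endloop
endfacet
facet normal 0.973 0.231 0.002
outer loop
vertex -3.177 0.696 -1.174
vertex -2.836 -0.746 -0.754
vertex -3.092 0.346 -2.444
endloop
endfacet
facet normal -0.988 0.149 0.037
outer loop
vertex 0.99 -1.892 -2.087
vertex 1.057 -1.178 -3.171
vertex 0.846 -2.714 -2.637
endloop
endfacet
facet normal -0.051 -0.549 0.834
outer loop
vertex 2.763 -3.002 -2.709
vertex 0.99 -1.892 -2.087
vertex 0.846 -2.714 -2.637
endloop
endfacet
facet normal -0.988 0.148 0.037
outer loop
vertex 0.846 -2.714 -2.637
vertex 1.057 -1.178 -3.171
vertex 0.913 -2.001 -3.721
endloop
endfacet
facet normal -0.144 -0.823 -0.550
outer loop
vertex 0.913 -2.001 -3.721
vertex 2.763 -3.002 -2.709
vertex 0.846 -2.714 -2.637
endloop
endfacet
facet normal 0.144 0.822 0.551
outer loop
vertex 0.99 -1.892 -2.087
vertex 2.974 -1.466 -3.243
vertex 1.057 -1.178 -3.171
endloop
endfacet
facet normal -0.051 -0.549 0.834
outer loop
vertex 2.907 -2.179 -2.159
vertex 0.99 -1.892 -2.087
vertex 2.763 -3.002 -2.709
endloop
endfacet
facet normal 0.144 0.823 0.550
outer loop
vertex 2.907 -2.179 -2.159
vertex 2.974 -1.466 -3.243
vertex 0.99 -1.892 -2.087
endloop
endfacet
facet normal 0.051 0.549 -0.834
outer loop
vertex 1.057 -1.178 -3.171
vertex 2.974 -1.466 -3.243
vertex 0.913 -2.001 -3.721
endloop
endfacet
facet normal -0.144 -0.822 -0.551
outer loop
vertex 2.83 -2.288 -3.793
vertex 2.763 -3.002 -2.709
vertex 0.913 -2.001 -3.721
endloop
endfacet
facet normal 0.051 0.549 -0.834
outer loop
vertex 0.913 -2.001 -3.721
vertex 2.974 -1.466 -3.243
vertex 2.83 -2.288 -3.793
endloop
endfacet
facet normal 0.988 -0.148 -0.037
outer loop
vertex 2.83 -2.288 -3.793
vertex 2.907 -2.179 -2.159
vertex 2.763 -3.002 -2.709
endloop
endfacet
facet normal 0.988 -0.149 -0.037
outer loop
vertex 2.974 -1.466 -3.243
vertex 2.907 -2.179 -2.159
vertex 2.83 -2.288 -3.793
endloop
endfacet

endsolid


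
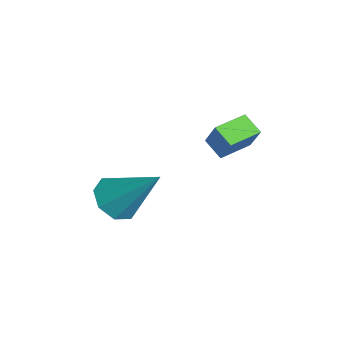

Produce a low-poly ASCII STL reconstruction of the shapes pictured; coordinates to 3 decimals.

solid 
facet normal -0.450 -0.539 -0.712
outer loop
vertex -2.768 -0.849 -4.969
vertex -3.29 -1.193 -4.378
vertex -3.32 -0.499 -4.885
endloop
endfacet
facet normal 0.447 0.801 -0.398
outer loop
vertex -2.768 -0.849 -4.969
vertex -3.32 -0.499 -4.885
vertex -2.33 -0.047 -2.862
endloop
endfacet
facet normal -0.451 -0.539 -0.711
outer loop
vertex -3.32 -0.499 -4.885
vertex -3.29 -1.193 -4.378
vertex -3.853 -0.556 -4.504
endloop
endfacet
facet normal -0.192 0.974 -0.123
outer loop
vertex -3.32 -0.499 -4.885
vertex -3.853 -0.556 -4.504
vertex -2.33 -0.047 -2.862
endloop
endfacet
facet normal -0.451 -0.539 -0.712
outer loop
vertex -3.853 -0.556 -4.504
vertex -3.29 -1.193 -4.378
vertex -4.057 -0.986 -4.049
endloop
endfacet
facet normal -0.627 0.687 0.368
outer loop
vertex -3.853 -0.556 -4.504
vertex -4.057 -0.986 -4.049
vertex -2.33 -0.047 -2.862
endloop
endfacet
facet normal -0.451 -0.538 -0.712
outer loop
vertex -4.057 -0.986 -4.049
vertex -3.29 -1.193 -4.378
vertex -3.811 -1.538 -3.788
endloop
endfacet
facet normal -0.602 0.106 0.792
outer loop
vertex -4.057 -0.986 -4.049
vertex -3.811 -1.538 -3.788
vertex -2.33 -0.047 -2.862
endloop
endfacet
facet normal -0.450 -0.538 -0.712
outer loop
vertex -3.811 -1.538 -3.788
vertex -3.29 -1.193 -4.378
vertex -3.26 -1.888 -3.872
endloop
endfacet
facet normal -0.133 -0.424 0.896
outer loop
vertex -3.811 -1.538 -3.788
vertex -3.26 -1.888 -3.872
vertex -2.33 -0.047 -2.862
endloop
endfacet
facet normal -0.451 -0.538 -0.712
outer loop
vertex -3.26 -1.888 -3.872
vertex -3.29 -1.193 -4.378
vertex -2.727 -1.831 -4.253
endloop
endfacet
facet normal 0.508 -0.597 0.621
outer loop
vertex -3.26 -1.888 -3.872
vertex -2.727 -1.831 -4.253
vertex -2.33 -0.047 -2.862
endloop
endfacet
facet normal -0.451 -0.537 -0.713
outer loop
vertex -2.727 -1.831 -4.253
vertex -3.29 -1.193 -4.378
vertex -2.523 -1.4 -4.707
endloop
endfacet
facet normal 0.942 -0.310 0.129
outer loop
vertex -2.727 -1.831 -4.253
vertex -2.523 -1.4 -4.707
vertex -2.33 -0.047 -2.862
endloop
endfacet
facet normal -0.451 -0.539 -0.712
outer loop
vertex -2.523 -1.4 -4.707
vertex -3.29 -1.193 -4.378
vertex -2.768 -0.849 -4.969
endloop
endfacet
facet normal 0.918 0.269 -0.293
outer loop
vertex -2.523 -1.4 -4.707
vertex -2.768 -0.849 -4.969
vertex -2.33 -0.047 -2.862
endloop
endfacet
facet normal -0.491 -0.164 -0.856
outer loop
vertex -3.517 1.56 -2.326
vertex -4.018 2.591 -2.236
vertex -2.906 1.894 -2.74
endloop
endfacet
facet normal 0.437 -0.896 -0.079
outer loop
vertex -2.382 2.069 -1.824
vertex -3.517 1.56 -2.326
vertex -2.906 1.894 -2.74
endloop
endfacet
facet normal -0.491 -0.164 -0.856
outer loop
vertex -2.906 1.894 -2.74
vertex -4.018 2.591 -2.236
vertex -3.407 2.925 -2.65
endloop
endfacet
facet normal 0.755 0.411 -0.511
outer loop
vertex -3.407 2.925 -2.65
vertex -2.382 2.069 -1.824
vertex -2.906 1.894 -2.74
endloop
endfacet
facet normal -0.755 -0.411 0.511
outer loop
vertex -3.517 1.56 -2.326
vertex -3.494 2.766 -1.32
vertex -4.018 2.591 -2.236
endloop
endfacet
facet normal 0.437 -0.896 -0.079
outer loop
vertex -2.993 1.735 -1.41
vertex -3.517 1.56 -2.326
vertex -2.382 2.069 -1.824
endloop
endfacet
facet normal -0.755 -0.411 0.511
outer loop
vertex -2.993 1.735 -1.41
vertex -3.494 2.766 -1.32
vertex -3.517 1.56 -2.326
endloop
endfacet
facet normal -0.437 0.896 0.079
outer loop
vertex -4.018 2.591 -2.236
vertex -3.494 2.766 -1.32
vertex -3.407 2.925 -2.65
endloop
endfacet
facet normal 0.755 0.411 -0.511
outer loop
vertex -2.883 3.1 -1.734
vertex -2.382 2.069 -1.824
vertex -3.407 2.925 -2.65
endloop
endfacet
facet normal -0.437 0.896 0.079
outer loop
vertex -3.407 2.925 -2.65
vertex -3.494 2.766 -1.32
vertex -2.883 3.1 -1.734
endloop
endfacet
facet normal 0.491 0.164 0.856
outer loop
vertex -2.883 3.1 -1.734
vertex -2.993 1.735 -1.41
vertex -2.382 2.069 -1.824
endloop
endfacet
facet normal 0.491 0.164 0.856
outer loop
vertex -3.494 2.766 -1.32
vertex -2.993 1.735 -1.41
vertex -2.883 3.1 -1.734
endloop
endfacet

endsolid


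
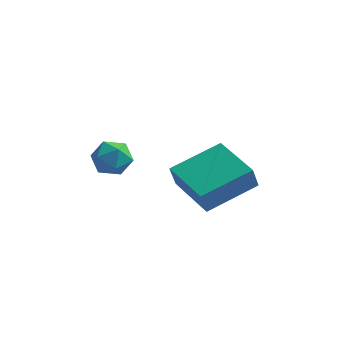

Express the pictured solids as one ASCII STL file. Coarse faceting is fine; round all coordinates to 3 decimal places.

solid 
facet normal -0.673 -0.677 -0.297
outer loop
vertex -0.285 2.008 -0.051
vertex -1.82 3.461 0.113
vertex -0.134 2.275 -1.003
endloop
endfacet
facet normal 0.724 -0.685 -0.077
outer loop
vertex 1.34 3.759 -0.353
vertex -0.285 2.008 -0.051
vertex -0.134 2.275 -1.003
endloop
endfacet
facet normal -0.673 -0.677 -0.297
outer loop
vertex -0.134 2.275 -1.003
vertex -1.82 3.461 0.113
vertex -1.669 3.728 -0.839
endloop
endfacet
facet normal 0.151 0.267 -0.952
outer loop
vertex -1.669 3.728 -0.839
vertex 1.34 3.759 -0.353
vertex -0.134 2.275 -1.003
endloop
endfacet
facet normal -0.151 -0.267 0.952
outer loop
vertex -0.285 2.008 -0.051
vertex -0.346 4.945 0.763
vertex -1.82 3.461 0.113
endloop
endfacet
facet normal 0.724 -0.685 -0.077
outer loop
vertex 1.189 3.492 0.599
vertex -0.285 2.008 -0.051
vertex 1.34 3.759 -0.353
endloop
endfacet
facet normal -0.151 -0.267 0.952
outer loop
vertex 1.189 3.492 0.599
vertex -0.346 4.945 0.763
vertex -0.285 2.008 -0.051
endloop
endfacet
facet normal -0.724 0.685 0.077
outer loop
vertex -1.82 3.461 0.113
vertex -0.346 4.945 0.763
vertex -1.669 3.728 -0.839
endloop
endfacet
facet normal 0.151 0.267 -0.952
outer loop
vertex -0.195 5.212 -0.189
vertex 1.34 3.759 -0.353
vertex -1.669 3.728 -0.839
endloop
endfacet
facet normal -0.724 0.685 0.077
outer loop
vertex -1.669 3.728 -0.839
vertex -0.346 4.945 0.763
vertex -0.195 5.212 -0.189
endloop
endfacet
facet normal 0.673 0.677 0.297
outer loop
vertex -0.195 5.212 -0.189
vertex 1.189 3.492 0.599
vertex 1.34 3.759 -0.353
endloop
endfacet
facet normal 0.673 0.677 0.297
outer loop
vertex -0.346 4.945 0.763
vertex 1.189 3.492 0.599
vertex -0.195 5.212 -0.189
endloop
endfacet
facet normal -0.810 0.467 0.355
outer loop
vertex -4.58 2.991 0.588
vertex -4.164 3.186 1.281
vertex -4.152 3.702 0.63
endloop
endfacet
facet normal -0.791 0.497 -0.358
outer loop
vertex -4.58 2.991 0.588
vertex -4.152 3.702 0.63
vertex -4.128 3.242 -0.062
endloop
endfacet
facet normal -0.776 -0.173 -0.606
outer loop
vertex -4.58 2.991 0.588
vertex -4.128 3.242 -0.062
vertex -4.125 2.442 0.162
endloop
endfacet
facet normal -0.787 -0.616 -0.047
outer loop
vertex -4.58 2.991 0.588
vertex -4.125 2.442 0.162
vertex -4.147 2.407 0.991
endloop
endfacet
facet normal -0.807 -0.221 0.547
outer loop
vertex -4.58 2.991 0.588
vertex -4.147 2.407 0.991
vertex -4.164 3.186 1.281
endloop
endfacet
facet normal -0.182 0.816 -0.549
outer loop
vertex -4.128 3.242 -0.062
vertex -4.152 3.702 0.63
vertex -3.433 3.593 0.229
endloop
endfacet
facet normal -0.213 0.768 0.605
outer loop
vertex -4.152 3.702 0.63
vertex -4.164 3.186 1.281
vertex -3.455 3.558 1.058
endloop
endfacet
facet normal -0.209 -0.345 0.915
outer loop
vertex -4.164 3.186 1.281
vertex -4.147 2.407 0.991
vertex -3.452 2.758 1.282
endloop
endfacet
facet normal -0.175 -0.984 -0.046
outer loop
vertex -4.147 2.407 0.991
vertex -4.125 2.442 0.162
vertex -3.428 2.298 0.59
endloop
endfacet
facet normal -0.159 -0.267 -0.951
outer loop
vertex -4.125 2.442 0.162
vertex -4.128 3.242 -0.062
vertex -3.416 2.814 -0.061
endloop
endfacet
facet normal 0.787 0.616 0.047
outer loop
vertex -3.0 3.009 0.632
vertex -3.433 3.593 0.229
vertex -3.455 3.558 1.058
endloop
endfacet
facet normal 0.776 0.173 0.606
outer loop
vertex -3.0 3.009 0.632
vertex -3.455 3.558 1.058
vertex -3.452 2.758 1.282
endloop
endfacet
facet normal 0.791 -0.497 0.358
outer loop
vertex -3.0 3.009 0.632
vertex -3.452 2.758 1.282
vertex -3.428 2.298 0.59
endloop
endfacet
facet normal 0.810 -0.467 -0.355
outer loop
vertex -3.0 3.009 0.632
vertex -3.428 2.298 0.59
vertex -3.416 2.814 -0.061
endloop
endfacet
facet normal 0.807 0.221 -0.547
outer loop
vertex -3.0 3.009 0.632
vertex -3.416 2.814 -0.061
vertex -3.433 3.593 0.229
endloop
endfacet
facet normal 0.175 0.984 0.046
outer loop
vertex -3.455 3.558 1.058
vertex -3.433 3.593 0.229
vertex -4.152 3.702 0.63
endloop
endfacet
facet normal 0.159 0.267 0.951
outer loop
vertex -3.452 2.758 1.282
vertex -3.455 3.558 1.058
vertex -4.164 3.186 1.281
endloop
endfacet
facet normal 0.182 -0.816 0.549
outer loop
vertex -3.428 2.298 0.59
vertex -3.452 2.758 1.282
vertex -4.147 2.407 0.991
endloop
endfacet
facet normal 0.213 -0.768 -0.605
outer loop
vertex -3.416 2.814 -0.061
vertex -3.428 2.298 0.59
vertex -4.125 2.442 0.162
endloop
endfacet
facet normal 0.209 0.345 -0.915
outer loop
vertex -3.433 3.593 0.229
vertex -3.416 2.814 -0.061
vertex -4.128 3.242 -0.062
endloop
endfacet

endsolid


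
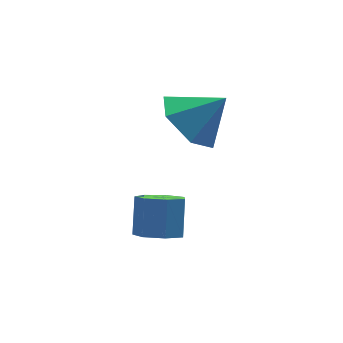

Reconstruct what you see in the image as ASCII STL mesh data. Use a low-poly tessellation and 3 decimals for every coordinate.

solid 
facet normal -0.691 0.230 -0.685
outer loop
vertex 3.09 1.999 -0.233
vertex 2.347 1.714 0.421
vertex 2.68 2.689 0.413
endloop
endfacet
facet normal 0.885 0.460 0.070
outer loop
vertex 3.09 1.999 -0.233
vertex 2.68 2.689 0.413
vertex 3.273 1.406 1.339
endloop
endfacet
facet normal -0.691 0.230 -0.685
outer loop
vertex 2.68 2.689 0.413
vertex 2.347 1.714 0.421
vertex 1.937 2.404 1.067
endloop
endfacet
facet normal 0.347 0.649 0.677
outer loop
vertex 2.68 2.689 0.413
vertex 1.937 2.404 1.067
vertex 3.273 1.406 1.339
endloop
endfacet
facet normal -0.691 0.231 -0.685
outer loop
vertex 1.937 2.404 1.067
vertex 2.347 1.714 0.421
vertex 1.604 1.43 1.075
endloop
endfacet
facet normal -0.155 0.061 0.986
outer loop
vertex 1.937 2.404 1.067
vertex 1.604 1.43 1.075
vertex 3.273 1.406 1.339
endloop
endfacet
facet normal -0.691 0.231 -0.685
outer loop
vertex 1.604 1.43 1.075
vertex 2.347 1.714 0.421
vertex 2.014 0.74 0.429
endloop
endfacet
facet normal -0.119 -0.715 0.688
outer loop
vertex 1.604 1.43 1.075
vertex 2.014 0.74 0.429
vertex 3.273 1.406 1.339
endloop
endfacet
facet normal -0.691 0.231 -0.685
outer loop
vertex 2.014 0.74 0.429
vertex 2.347 1.714 0.421
vertex 2.757 1.025 -0.225
endloop
endfacet
facet normal 0.419 -0.904 0.082
outer loop
vertex 2.014 0.74 0.429
vertex 2.757 1.025 -0.225
vertex 3.273 1.406 1.339
endloop
endfacet
facet normal -0.691 0.231 -0.685
outer loop
vertex 2.757 1.025 -0.225
vertex 2.347 1.714 0.421
vertex 3.09 1.999 -0.233
endloop
endfacet
facet normal 0.921 -0.317 -0.227
outer loop
vertex 2.757 1.025 -0.225
vertex 3.09 1.999 -0.233
vertex 3.273 1.406 1.339
endloop
endfacet
facet normal -0.253 -0.511 -0.822
outer loop
vertex 1.283 0.731 -2.999
vertex 0.951 0.278 -2.615
vertex 0.713 0.849 -2.897
endloop
endfacet
facet normal 0.076 0.836 -0.544
outer loop
vertex 1.283 0.731 -2.999
vertex 0.713 0.849 -2.897
vertex 1.58 1.335 -2.029
endloop
endfacet
facet normal 0.077 0.835 -0.544
outer loop
vertex 1.58 1.335 -2.029
vertex 0.713 0.849 -2.897
vertex 1.011 1.453 -1.928
endloop
endfacet
facet normal 0.252 0.512 0.821
outer loop
vertex 1.58 1.335 -2.029
vertex 1.011 1.453 -1.928
vertex 1.249 0.882 -1.645
endloop
endfacet
facet normal -0.253 -0.511 -0.822
outer loop
vertex 0.713 0.849 -2.897
vertex 0.951 0.278 -2.615
vertex 0.323 0.537 -2.583
endloop
endfacet
facet normal -0.707 0.677 -0.205
outer loop
vertex 0.713 0.849 -2.897
vertex 0.323 0.537 -2.583
vertex 1.011 1.453 -1.928
endloop
endfacet
facet normal -0.707 0.677 -0.205
outer loop
vertex 1.011 1.453 -1.928
vertex 0.323 0.537 -2.583
vertex 0.621 1.141 -1.614
endloop
endfacet
facet normal 0.252 0.512 0.821
outer loop
vertex 1.011 1.453 -1.928
vertex 0.621 1.141 -1.614
vertex 1.249 0.882 -1.645
endloop
endfacet
facet normal -0.253 -0.511 -0.821
outer loop
vertex 0.323 0.537 -2.583
vertex 0.951 0.278 -2.615
vertex 0.406 0.03 -2.293
endloop
endfacet
facet normal -0.957 0.009 0.289
outer loop
vertex 0.323 0.537 -2.583
vertex 0.406 0.03 -2.293
vertex 0.621 1.141 -1.614
endloop
endfacet
facet normal -0.958 0.010 0.288
outer loop
vertex 0.621 1.141 -1.614
vertex 0.406 0.03 -2.293
vertex 0.703 0.634 -1.324
endloop
endfacet
facet normal 0.251 0.511 0.822
outer loop
vertex 0.621 1.141 -1.614
vertex 0.703 0.634 -1.324
vertex 1.249 0.882 -1.645
endloop
endfacet
facet normal -0.252 -0.512 -0.821
outer loop
vertex 0.406 0.03 -2.293
vertex 0.951 0.278 -2.615
vertex 0.899 -0.29 -2.245
endloop
endfacet
facet normal -0.487 -0.666 0.565
outer loop
vertex 0.406 0.03 -2.293
vertex 0.899 -0.29 -2.245
vertex 0.703 0.634 -1.324
endloop
endfacet
facet normal -0.487 -0.666 0.565
outer loop
vertex 0.703 0.634 -1.324
vertex 0.899 -0.29 -2.245
vertex 1.197 0.314 -1.275
endloop
endfacet
facet normal 0.250 0.512 0.822
outer loop
vertex 0.703 0.634 -1.324
vertex 1.197 0.314 -1.275
vertex 1.249 0.882 -1.645
endloop
endfacet
facet normal -0.251 -0.512 -0.821
outer loop
vertex 0.899 -0.29 -2.245
vertex 0.951 0.278 -2.615
vertex 1.432 -0.182 -2.475
endloop
endfacet
facet normal 0.349 -0.840 0.416
outer loop
vertex 0.899 -0.29 -2.245
vertex 1.432 -0.182 -2.475
vertex 1.197 0.314 -1.275
endloop
endfacet
facet normal 0.349 -0.840 0.416
outer loop
vertex 1.197 0.314 -1.275
vertex 1.432 -0.182 -2.475
vertex 1.729 0.421 -1.506
endloop
endfacet
facet normal 0.254 0.512 0.821
outer loop
vertex 1.197 0.314 -1.275
vertex 1.729 0.421 -1.506
vertex 1.249 0.882 -1.645
endloop
endfacet
facet normal -0.252 -0.513 -0.821
outer loop
vertex 1.432 -0.182 -2.475
vertex 0.951 0.278 -2.615
vertex 1.602 0.272 -2.811
endloop
endfacet
facet normal 0.924 -0.380 -0.046
outer loop
vertex 1.432 -0.182 -2.475
vertex 1.602 0.272 -2.811
vertex 1.729 0.421 -1.506
endloop
endfacet
facet normal 0.923 -0.381 -0.046
outer loop
vertex 1.729 0.421 -1.506
vertex 1.602 0.272 -2.811
vertex 1.9 0.876 -1.841
endloop
endfacet
facet normal 0.252 0.510 0.822
outer loop
vertex 1.729 0.421 -1.506
vertex 1.9 0.876 -1.841
vertex 1.249 0.882 -1.645
endloop
endfacet
facet normal -0.252 -0.512 -0.821
outer loop
vertex 1.602 0.272 -2.811
vertex 0.951 0.278 -2.615
vertex 1.283 0.731 -2.999
endloop
endfacet
facet normal 0.802 0.364 -0.473
outer loop
vertex 1.602 0.272 -2.811
vertex 1.283 0.731 -2.999
vertex 1.9 0.876 -1.841
endloop
endfacet
facet normal 0.802 0.365 -0.473
outer loop
vertex 1.9 0.876 -1.841
vertex 1.283 0.731 -2.999
vertex 1.58 1.335 -2.029
endloop
endfacet
facet normal 0.252 0.512 0.821
outer loop
vertex 1.9 0.876 -1.841
vertex 1.58 1.335 -2.029
vertex 1.249 0.882 -1.645
endloop
endfacet

endsolid


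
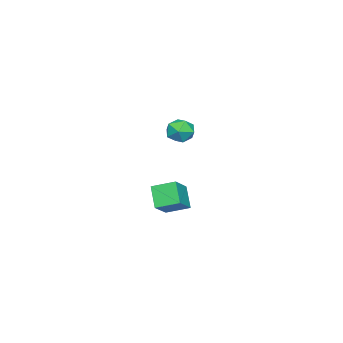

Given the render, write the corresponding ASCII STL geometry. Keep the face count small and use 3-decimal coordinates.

solid 
facet normal -0.920 0.287 -0.267
outer loop
vertex 0.787 0.891 2.755
vertex 0.441 0.086 3.083
vertex 0.51 0.831 3.646
endloop
endfacet
facet normal -0.515 0.851 -0.103
outer loop
vertex 0.787 0.891 2.755
vertex 0.51 0.831 3.646
vertex 1.3 1.283 3.432
endloop
endfacet
facet normal 0.054 0.846 -0.531
outer loop
vertex 0.787 0.891 2.755
vertex 1.3 1.283 3.432
vertex 1.72 0.819 2.736
endloop
endfacet
facet normal 0.002 0.278 -0.961
outer loop
vertex 0.787 0.891 2.755
vertex 1.72 0.819 2.736
vertex 1.189 0.079 2.521
endloop
endfacet
facet normal -0.600 -0.067 -0.797
outer loop
vertex 0.787 0.891 2.755
vertex 1.189 0.079 2.521
vertex 0.441 0.086 3.083
endloop
endfacet
facet normal -0.287 0.771 0.569
outer loop
vertex 1.3 1.283 3.432
vertex 0.51 0.831 3.646
vertex 1.271 0.721 4.179
endloop
endfacet
facet normal -0.942 -0.142 0.303
outer loop
vertex 0.51 0.831 3.646
vertex 0.441 0.086 3.083
vertex 0.74 -0.019 3.964
endloop
endfacet
facet normal -0.424 -0.716 -0.555
outer loop
vertex 0.441 0.086 3.083
vertex 1.189 0.079 2.521
vertex 1.16 -0.483 3.268
endloop
endfacet
facet normal 0.551 -0.157 -0.819
outer loop
vertex 1.189 0.079 2.521
vertex 1.72 0.819 2.736
vertex 1.95 -0.031 3.054
endloop
endfacet
facet normal 0.635 0.762 -0.125
outer loop
vertex 1.72 0.819 2.736
vertex 1.3 1.283 3.432
vertex 2.019 0.714 3.617
endloop
endfacet
facet normal -0.002 -0.278 0.961
outer loop
vertex 1.673 -0.091 3.945
vertex 1.271 0.721 4.179
vertex 0.74 -0.019 3.964
endloop
endfacet
facet normal -0.054 -0.846 0.531
outer loop
vertex 1.673 -0.091 3.945
vertex 0.74 -0.019 3.964
vertex 1.16 -0.483 3.268
endloop
endfacet
facet normal 0.515 -0.851 0.103
outer loop
vertex 1.673 -0.091 3.945
vertex 1.16 -0.483 3.268
vertex 1.95 -0.031 3.054
endloop
endfacet
facet normal 0.920 -0.287 0.267
outer loop
vertex 1.673 -0.091 3.945
vertex 1.95 -0.031 3.054
vertex 2.019 0.714 3.617
endloop
endfacet
facet normal 0.600 0.067 0.797
outer loop
vertex 1.673 -0.091 3.945
vertex 2.019 0.714 3.617
vertex 1.271 0.721 4.179
endloop
endfacet
facet normal -0.551 0.157 0.819
outer loop
vertex 0.74 -0.019 3.964
vertex 1.271 0.721 4.179
vertex 0.51 0.831 3.646
endloop
endfacet
facet normal -0.635 -0.762 0.125
outer loop
vertex 1.16 -0.483 3.268
vertex 0.74 -0.019 3.964
vertex 0.441 0.086 3.083
endloop
endfacet
facet normal 0.287 -0.771 -0.569
outer loop
vertex 1.95 -0.031 3.054
vertex 1.16 -0.483 3.268
vertex 1.189 0.079 2.521
endloop
endfacet
facet normal 0.942 0.142 -0.303
outer loop
vertex 2.019 0.714 3.617
vertex 1.95 -0.031 3.054
vertex 1.72 0.819 2.736
endloop
endfacet
facet normal 0.424 0.716 0.555
outer loop
vertex 1.271 0.721 4.179
vertex 2.019 0.714 3.617
vertex 1.3 1.283 3.432
endloop
endfacet
facet normal -0.497 -0.431 0.753
outer loop
vertex -2.139 -3.313 -3.033
vertex -2.57 -1.907 -2.513
vertex -3.595 -3.388 -4.037
endloop
endfacet
facet normal 0.276 -0.901 -0.333
outer loop
vertex -2.77 -2.673 -5.287
vertex -2.139 -3.313 -3.033
vertex -3.595 -3.388 -4.037
endloop
endfacet
facet normal -0.497 -0.431 0.753
outer loop
vertex -3.595 -3.388 -4.037
vertex -2.57 -1.907 -2.513
vertex -4.026 -1.982 -3.517
endloop
endfacet
facet normal -0.823 -0.042 -0.567
outer loop
vertex -4.026 -1.982 -3.517
vertex -2.77 -2.673 -5.287
vertex -3.595 -3.388 -4.037
endloop
endfacet
facet normal 0.823 0.042 0.567
outer loop
vertex -2.139 -3.313 -3.033
vertex -1.745 -1.192 -3.763
vertex -2.57 -1.907 -2.513
endloop
endfacet
facet normal 0.276 -0.901 -0.333
outer loop
vertex -1.314 -2.598 -4.283
vertex -2.139 -3.313 -3.033
vertex -2.77 -2.673 -5.287
endloop
endfacet
facet normal 0.823 0.042 0.567
outer loop
vertex -1.314 -2.598 -4.283
vertex -1.745 -1.192 -3.763
vertex -2.139 -3.313 -3.033
endloop
endfacet
facet normal -0.276 0.901 0.333
outer loop
vertex -2.57 -1.907 -2.513
vertex -1.745 -1.192 -3.763
vertex -4.026 -1.982 -3.517
endloop
endfacet
facet normal -0.823 -0.042 -0.567
outer loop
vertex -3.201 -1.267 -4.767
vertex -2.77 -2.673 -5.287
vertex -4.026 -1.982 -3.517
endloop
endfacet
facet normal -0.276 0.901 0.333
outer loop
vertex -4.026 -1.982 -3.517
vertex -1.745 -1.192 -3.763
vertex -3.201 -1.267 -4.767
endloop
endfacet
facet normal 0.497 0.431 -0.753
outer loop
vertex -3.201 -1.267 -4.767
vertex -1.314 -2.598 -4.283
vertex -2.77 -2.673 -5.287
endloop
endfacet
facet normal 0.497 0.431 -0.753
outer loop
vertex -1.745 -1.192 -3.763
vertex -1.314 -2.598 -4.283
vertex -3.201 -1.267 -4.767
endloop
endfacet

endsolid


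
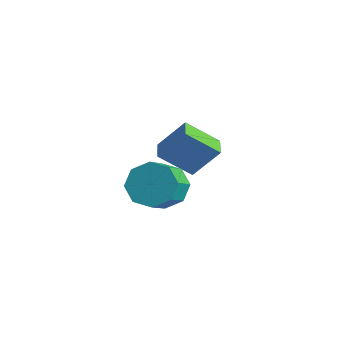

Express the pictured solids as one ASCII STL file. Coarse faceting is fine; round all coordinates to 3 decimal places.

solid 
facet normal -0.828 0.551 0.107
outer loop
vertex -3.419 1.247 -0.943
vertex -2.672 2.104 0.427
vertex -2.737 2.494 -2.095
endloop
endfacet
facet normal -0.419 -0.482 -0.770
outer loop
vertex -1.868 1.916 -2.207
vertex -3.419 1.247 -0.943
vertex -2.737 2.494 -2.095
endloop
endfacet
facet normal -0.828 0.550 0.106
outer loop
vertex -2.737 2.494 -2.095
vertex -2.672 2.104 0.427
vertex -1.991 3.352 -0.725
endloop
endfacet
facet normal 0.372 0.682 -0.630
outer loop
vertex -1.991 3.352 -0.725
vertex -1.868 1.916 -2.207
vertex -2.737 2.494 -2.095
endloop
endfacet
facet normal -0.372 -0.682 0.630
outer loop
vertex -3.419 1.247 -0.943
vertex -1.803 1.526 0.315
vertex -2.672 2.104 0.427
endloop
endfacet
facet normal -0.419 -0.481 -0.770
outer loop
vertex -2.549 0.668 -1.055
vertex -3.419 1.247 -0.943
vertex -1.868 1.916 -2.207
endloop
endfacet
facet normal -0.373 -0.682 0.630
outer loop
vertex -2.549 0.668 -1.055
vertex -1.803 1.526 0.315
vertex -3.419 1.247 -0.943
endloop
endfacet
facet normal 0.419 0.481 0.770
outer loop
vertex -2.672 2.104 0.427
vertex -1.803 1.526 0.315
vertex -1.991 3.352 -0.725
endloop
endfacet
facet normal 0.373 0.682 -0.630
outer loop
vertex -1.121 2.773 -0.837
vertex -1.868 1.916 -2.207
vertex -1.991 3.352 -0.725
endloop
endfacet
facet normal 0.420 0.481 0.770
outer loop
vertex -1.991 3.352 -0.725
vertex -1.803 1.526 0.315
vertex -1.121 2.773 -0.837
endloop
endfacet
facet normal 0.828 -0.551 -0.107
outer loop
vertex -1.121 2.773 -0.837
vertex -2.549 0.668 -1.055
vertex -1.868 1.916 -2.207
endloop
endfacet
facet normal 0.828 -0.551 -0.106
outer loop
vertex -1.803 1.526 0.315
vertex -2.549 0.668 -1.055
vertex -1.121 2.773 -0.837
endloop
endfacet
facet normal -0.469 0.716 -0.517
outer loop
vertex 1.69 -1.797 -1.164
vertex 1.165 -1.502 -0.279
vertex 2.092 -1.226 -0.737
endloop
endfacet
facet normal 0.735 -0.010 -0.678
outer loop
vertex 1.69 -1.797 -1.164
vertex 2.092 -1.226 -0.737
vertex 2.34 -2.794 -0.445
endloop
endfacet
facet normal 0.735 -0.010 -0.678
outer loop
vertex 2.34 -2.794 -0.445
vertex 2.092 -1.226 -0.737
vertex 2.742 -2.223 -0.018
endloop
endfacet
facet normal 0.468 -0.716 0.518
outer loop
vertex 2.34 -2.794 -0.445
vertex 2.742 -2.223 -0.018
vertex 1.815 -2.498 0.439
endloop
endfacet
facet normal -0.469 0.717 -0.516
outer loop
vertex 2.092 -1.226 -0.737
vertex 1.165 -1.502 -0.279
vertex 1.952 -0.817 -0.042
endloop
endfacet
facet normal 0.867 0.485 -0.111
outer loop
vertex 2.092 -1.226 -0.737
vertex 1.952 -0.817 -0.042
vertex 2.742 -2.223 -0.018
endloop
endfacet
facet normal 0.867 0.485 -0.112
outer loop
vertex 2.742 -2.223 -0.018
vertex 1.952 -0.817 -0.042
vertex 2.602 -1.813 0.677
endloop
endfacet
facet normal 0.468 -0.717 0.517
outer loop
vertex 2.742 -2.223 -0.018
vertex 2.602 -1.813 0.677
vertex 1.815 -2.498 0.439
endloop
endfacet
facet normal -0.468 0.716 -0.518
outer loop
vertex 1.952 -0.817 -0.042
vertex 1.165 -1.502 -0.279
vertex 1.35 -0.808 0.514
endloop
endfacet
facet normal 0.492 0.697 0.521
outer loop
vertex 1.952 -0.817 -0.042
vertex 1.35 -0.808 0.514
vertex 2.602 -1.813 0.677
endloop
endfacet
facet normal 0.492 0.697 0.522
outer loop
vertex 2.602 -1.813 0.677
vertex 1.35 -0.808 0.514
vertex 2.0 -1.805 1.233
endloop
endfacet
facet normal 0.468 -0.717 0.517
outer loop
vertex 2.602 -1.813 0.677
vertex 2.0 -1.805 1.233
vertex 1.815 -2.498 0.439
endloop
endfacet
facet normal -0.468 0.716 -0.518
outer loop
vertex 1.35 -0.808 0.514
vertex 1.165 -1.502 -0.279
vertex 0.64 -1.206 0.605
endloop
endfacet
facet normal -0.172 0.500 0.849
outer loop
vertex 1.35 -0.808 0.514
vertex 0.64 -1.206 0.605
vertex 2.0 -1.805 1.233
endloop
endfacet
facet normal -0.172 0.500 0.849
outer loop
vertex 2.0 -1.805 1.233
vertex 0.64 -1.206 0.605
vertex 1.29 -2.203 1.324
endloop
endfacet
facet normal 0.468 -0.717 0.517
outer loop
vertex 2.0 -1.805 1.233
vertex 1.29 -2.203 1.324
vertex 1.815 -2.498 0.439
endloop
endfacet
facet normal -0.468 0.716 -0.518
outer loop
vertex 0.64 -1.206 0.605
vertex 1.165 -1.502 -0.279
vertex 0.238 -1.777 0.178
endloop
endfacet
facet normal -0.735 0.010 0.678
outer loop
vertex 0.64 -1.206 0.605
vertex 0.238 -1.777 0.178
vertex 1.29 -2.203 1.324
endloop
endfacet
facet normal -0.735 0.010 0.678
outer loop
vertex 1.29 -2.203 1.324
vertex 0.238 -1.777 0.178
vertex 0.888 -2.774 0.897
endloop
endfacet
facet normal 0.469 -0.716 0.517
outer loop
vertex 1.29 -2.203 1.324
vertex 0.888 -2.774 0.897
vertex 1.815 -2.498 0.439
endloop
endfacet
facet normal -0.468 0.717 -0.517
outer loop
vertex 0.238 -1.777 0.178
vertex 1.165 -1.502 -0.279
vertex 0.378 -2.187 -0.517
endloop
endfacet
facet normal -0.867 -0.485 0.111
outer loop
vertex 0.238 -1.777 0.178
vertex 0.378 -2.187 -0.517
vertex 0.888 -2.774 0.897
endloop
endfacet
facet normal -0.867 -0.486 0.111
outer loop
vertex 0.888 -2.774 0.897
vertex 0.378 -2.187 -0.517
vertex 1.028 -3.183 0.202
endloop
endfacet
facet normal 0.469 -0.717 0.516
outer loop
vertex 0.888 -2.774 0.897
vertex 1.028 -3.183 0.202
vertex 1.815 -2.498 0.439
endloop
endfacet
facet normal -0.468 0.717 -0.517
outer loop
vertex 0.378 -2.187 -0.517
vertex 1.165 -1.502 -0.279
vertex 0.98 -2.195 -1.073
endloop
endfacet
facet normal -0.491 -0.697 -0.522
outer loop
vertex 0.378 -2.187 -0.517
vertex 0.98 -2.195 -1.073
vertex 1.028 -3.183 0.202
endloop
endfacet
facet normal -0.492 -0.697 -0.522
outer loop
vertex 1.028 -3.183 0.202
vertex 0.98 -2.195 -1.073
vertex 1.63 -3.192 -0.354
endloop
endfacet
facet normal 0.468 -0.716 0.518
outer loop
vertex 1.028 -3.183 0.202
vertex 1.63 -3.192 -0.354
vertex 1.815 -2.498 0.439
endloop
endfacet
facet normal -0.468 0.717 -0.517
outer loop
vertex 0.98 -2.195 -1.073
vertex 1.165 -1.502 -0.279
vertex 1.69 -1.797 -1.164
endloop
endfacet
facet normal 0.172 -0.500 -0.849
outer loop
vertex 0.98 -2.195 -1.073
vertex 1.69 -1.797 -1.164
vertex 1.63 -3.192 -0.354
endloop
endfacet
facet normal 0.172 -0.500 -0.849
outer loop
vertex 1.63 -3.192 -0.354
vertex 1.69 -1.797 -1.164
vertex 2.34 -2.794 -0.445
endloop
endfacet
facet normal 0.468 -0.716 0.518
outer loop
vertex 1.63 -3.192 -0.354
vertex 2.34 -2.794 -0.445
vertex 1.815 -2.498 0.439
endloop
endfacet

endsolid


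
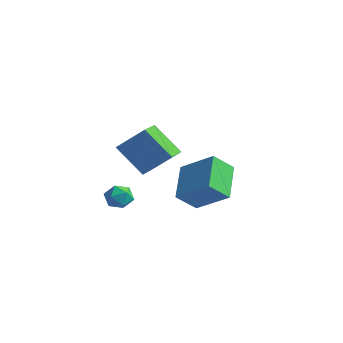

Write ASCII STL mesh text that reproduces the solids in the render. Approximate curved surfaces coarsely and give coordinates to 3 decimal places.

solid 
facet normal -0.565 0.617 0.548
outer loop
vertex 0.537 3.54 -2.154
vertex 0.767 4.508 -3.006
vertex -1.011 3.019 -3.163
endloop
endfacet
facet normal -0.175 -0.739 0.651
outer loop
vertex 0.113 1.792 -4.254
vertex 0.537 3.54 -2.154
vertex -1.011 3.019 -3.163
endloop
endfacet
facet normal -0.565 0.617 0.548
outer loop
vertex -1.011 3.019 -3.163
vertex 0.767 4.508 -3.006
vertex -0.781 3.987 -4.016
endloop
endfacet
facet normal -0.806 -0.271 -0.525
outer loop
vertex -0.781 3.987 -4.016
vertex 0.113 1.792 -4.254
vertex -1.011 3.019 -3.163
endloop
endfacet
facet normal 0.806 0.271 0.526
outer loop
vertex 0.537 3.54 -2.154
vertex 1.891 3.281 -4.097
vertex 0.767 4.508 -3.006
endloop
endfacet
facet normal -0.176 -0.739 0.651
outer loop
vertex 1.661 2.313 -3.244
vertex 0.537 3.54 -2.154
vertex 0.113 1.792 -4.254
endloop
endfacet
facet normal 0.806 0.272 0.526
outer loop
vertex 1.661 2.313 -3.244
vertex 1.891 3.281 -4.097
vertex 0.537 3.54 -2.154
endloop
endfacet
facet normal 0.176 0.739 -0.650
outer loop
vertex 0.767 4.508 -3.006
vertex 1.891 3.281 -4.097
vertex -0.781 3.987 -4.016
endloop
endfacet
facet normal -0.806 -0.271 -0.526
outer loop
vertex 0.343 2.76 -5.106
vertex 0.113 1.792 -4.254
vertex -0.781 3.987 -4.016
endloop
endfacet
facet normal 0.175 0.739 -0.651
outer loop
vertex -0.781 3.987 -4.016
vertex 1.891 3.281 -4.097
vertex 0.343 2.76 -5.106
endloop
endfacet
facet normal 0.565 -0.617 -0.548
outer loop
vertex 0.343 2.76 -5.106
vertex 1.661 2.313 -3.244
vertex 0.113 1.792 -4.254
endloop
endfacet
facet normal 0.565 -0.617 -0.548
outer loop
vertex 1.891 3.281 -4.097
vertex 1.661 2.313 -3.244
vertex 0.343 2.76 -5.106
endloop
endfacet
facet normal -0.572 0.797 -0.192
outer loop
vertex 1.395 -0.384 0.847
vertex 2.495 0.096 -0.441
vertex 0.583 -1.208 -0.155
endloop
endfacet
facet normal -0.625 -0.273 0.731
outer loop
vertex 1.465 -2.436 0.141
vertex 1.395 -0.384 0.847
vertex 0.583 -1.208 -0.155
endloop
endfacet
facet normal -0.572 0.797 -0.192
outer loop
vertex 0.583 -1.208 -0.155
vertex 2.495 0.096 -0.441
vertex 1.683 -0.728 -1.442
endloop
endfacet
facet normal -0.531 -0.539 -0.654
outer loop
vertex 1.683 -0.728 -1.442
vertex 1.465 -2.436 0.141
vertex 0.583 -1.208 -0.155
endloop
endfacet
facet normal 0.531 0.539 0.654
outer loop
vertex 1.395 -0.384 0.847
vertex 3.377 -1.132 -0.145
vertex 2.495 0.096 -0.441
endloop
endfacet
facet normal -0.625 -0.273 0.732
outer loop
vertex 2.277 -1.612 1.142
vertex 1.395 -0.384 0.847
vertex 1.465 -2.436 0.141
endloop
endfacet
facet normal 0.531 0.538 0.654
outer loop
vertex 2.277 -1.612 1.142
vertex 3.377 -1.132 -0.145
vertex 1.395 -0.384 0.847
endloop
endfacet
facet normal 0.625 0.273 -0.731
outer loop
vertex 2.495 0.096 -0.441
vertex 3.377 -1.132 -0.145
vertex 1.683 -0.728 -1.442
endloop
endfacet
facet normal -0.531 -0.539 -0.654
outer loop
vertex 2.565 -1.956 -1.147
vertex 1.465 -2.436 0.141
vertex 1.683 -0.728 -1.442
endloop
endfacet
facet normal 0.625 0.273 -0.731
outer loop
vertex 1.683 -0.728 -1.442
vertex 3.377 -1.132 -0.145
vertex 2.565 -1.956 -1.147
endloop
endfacet
facet normal 0.572 -0.797 0.192
outer loop
vertex 2.565 -1.956 -1.147
vertex 2.277 -1.612 1.142
vertex 1.465 -2.436 0.141
endloop
endfacet
facet normal 0.572 -0.797 0.192
outer loop
vertex 3.377 -1.132 -0.145
vertex 2.277 -1.612 1.142
vertex 2.565 -1.956 -1.147
endloop
endfacet
facet normal -0.740 -0.202 0.642
outer loop
vertex -1.277 -0.361 -3.601
vertex -1.183 -1.04 -3.706
vertex -0.834 -0.716 -3.202
endloop
endfacet
facet normal -0.410 0.407 0.817
outer loop
vertex -1.277 -0.361 -3.601
vertex -0.834 -0.716 -3.202
vertex -0.664 -0.083 -3.432
endloop
endfacet
facet normal -0.457 0.851 0.260
outer loop
vertex -1.277 -0.361 -3.601
vertex -0.664 -0.083 -3.432
vertex -0.908 -0.017 -4.078
endloop
endfacet
facet normal -0.816 0.516 -0.259
outer loop
vertex -1.277 -0.361 -3.601
vertex -0.908 -0.017 -4.078
vertex -1.229 -0.609 -4.247
endloop
endfacet
facet normal -0.991 -0.134 -0.022
outer loop
vertex -1.277 -0.361 -3.601
vertex -1.229 -0.609 -4.247
vertex -1.183 -1.04 -3.706
endloop
endfacet
facet normal 0.281 0.260 0.924
outer loop
vertex -0.664 -0.083 -3.432
vertex -0.834 -0.716 -3.202
vertex -0.191 -0.591 -3.433
endloop
endfacet
facet normal -0.254 -0.724 0.641
outer loop
vertex -0.834 -0.716 -3.202
vertex -1.183 -1.04 -3.706
vertex -0.512 -1.183 -3.602
endloop
endfacet
facet normal -0.660 -0.614 -0.433
outer loop
vertex -1.183 -1.04 -3.706
vertex -1.229 -0.609 -4.247
vertex -0.756 -1.117 -4.248
endloop
endfacet
facet normal -0.378 0.438 -0.816
outer loop
vertex -1.229 -0.609 -4.247
vertex -0.908 -0.017 -4.078
vertex -0.586 -0.484 -4.478
endloop
endfacet
facet normal 0.205 0.978 0.023
outer loop
vertex -0.908 -0.017 -4.078
vertex -0.664 -0.083 -3.432
vertex -0.237 -0.16 -3.974
endloop
endfacet
facet normal 0.816 -0.516 0.259
outer loop
vertex -0.143 -0.839 -4.079
vertex -0.191 -0.591 -3.433
vertex -0.512 -1.183 -3.602
endloop
endfacet
facet normal 0.457 -0.851 -0.260
outer loop
vertex -0.143 -0.839 -4.079
vertex -0.512 -1.183 -3.602
vertex -0.756 -1.117 -4.248
endloop
endfacet
facet normal 0.410 -0.407 -0.817
outer loop
vertex -0.143 -0.839 -4.079
vertex -0.756 -1.117 -4.248
vertex -0.586 -0.484 -4.478
endloop
endfacet
facet normal 0.740 0.202 -0.642
outer loop
vertex -0.143 -0.839 -4.079
vertex -0.586 -0.484 -4.478
vertex -0.237 -0.16 -3.974
endloop
endfacet
facet normal 0.991 0.134 0.022
outer loop
vertex -0.143 -0.839 -4.079
vertex -0.237 -0.16 -3.974
vertex -0.191 -0.591 -3.433
endloop
endfacet
facet normal 0.378 -0.438 0.816
outer loop
vertex -0.512 -1.183 -3.602
vertex -0.191 -0.591 -3.433
vertex -0.834 -0.716 -3.202
endloop
endfacet
facet normal -0.205 -0.978 -0.023
outer loop
vertex -0.756 -1.117 -4.248
vertex -0.512 -1.183 -3.602
vertex -1.183 -1.04 -3.706
endloop
endfacet
facet normal -0.281 -0.260 -0.924
outer loop
vertex -0.586 -0.484 -4.478
vertex -0.756 -1.117 -4.248
vertex -1.229 -0.609 -4.247
endloop
endfacet
facet normal 0.254 0.724 -0.641
outer loop
vertex -0.237 -0.16 -3.974
vertex -0.586 -0.484 -4.478
vertex -0.908 -0.017 -4.078
endloop
endfacet
facet normal 0.660 0.614 0.433
outer loop
vertex -0.191 -0.591 -3.433
vertex -0.237 -0.16 -3.974
vertex -0.664 -0.083 -3.432
endloop
endfacet

endsolid
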